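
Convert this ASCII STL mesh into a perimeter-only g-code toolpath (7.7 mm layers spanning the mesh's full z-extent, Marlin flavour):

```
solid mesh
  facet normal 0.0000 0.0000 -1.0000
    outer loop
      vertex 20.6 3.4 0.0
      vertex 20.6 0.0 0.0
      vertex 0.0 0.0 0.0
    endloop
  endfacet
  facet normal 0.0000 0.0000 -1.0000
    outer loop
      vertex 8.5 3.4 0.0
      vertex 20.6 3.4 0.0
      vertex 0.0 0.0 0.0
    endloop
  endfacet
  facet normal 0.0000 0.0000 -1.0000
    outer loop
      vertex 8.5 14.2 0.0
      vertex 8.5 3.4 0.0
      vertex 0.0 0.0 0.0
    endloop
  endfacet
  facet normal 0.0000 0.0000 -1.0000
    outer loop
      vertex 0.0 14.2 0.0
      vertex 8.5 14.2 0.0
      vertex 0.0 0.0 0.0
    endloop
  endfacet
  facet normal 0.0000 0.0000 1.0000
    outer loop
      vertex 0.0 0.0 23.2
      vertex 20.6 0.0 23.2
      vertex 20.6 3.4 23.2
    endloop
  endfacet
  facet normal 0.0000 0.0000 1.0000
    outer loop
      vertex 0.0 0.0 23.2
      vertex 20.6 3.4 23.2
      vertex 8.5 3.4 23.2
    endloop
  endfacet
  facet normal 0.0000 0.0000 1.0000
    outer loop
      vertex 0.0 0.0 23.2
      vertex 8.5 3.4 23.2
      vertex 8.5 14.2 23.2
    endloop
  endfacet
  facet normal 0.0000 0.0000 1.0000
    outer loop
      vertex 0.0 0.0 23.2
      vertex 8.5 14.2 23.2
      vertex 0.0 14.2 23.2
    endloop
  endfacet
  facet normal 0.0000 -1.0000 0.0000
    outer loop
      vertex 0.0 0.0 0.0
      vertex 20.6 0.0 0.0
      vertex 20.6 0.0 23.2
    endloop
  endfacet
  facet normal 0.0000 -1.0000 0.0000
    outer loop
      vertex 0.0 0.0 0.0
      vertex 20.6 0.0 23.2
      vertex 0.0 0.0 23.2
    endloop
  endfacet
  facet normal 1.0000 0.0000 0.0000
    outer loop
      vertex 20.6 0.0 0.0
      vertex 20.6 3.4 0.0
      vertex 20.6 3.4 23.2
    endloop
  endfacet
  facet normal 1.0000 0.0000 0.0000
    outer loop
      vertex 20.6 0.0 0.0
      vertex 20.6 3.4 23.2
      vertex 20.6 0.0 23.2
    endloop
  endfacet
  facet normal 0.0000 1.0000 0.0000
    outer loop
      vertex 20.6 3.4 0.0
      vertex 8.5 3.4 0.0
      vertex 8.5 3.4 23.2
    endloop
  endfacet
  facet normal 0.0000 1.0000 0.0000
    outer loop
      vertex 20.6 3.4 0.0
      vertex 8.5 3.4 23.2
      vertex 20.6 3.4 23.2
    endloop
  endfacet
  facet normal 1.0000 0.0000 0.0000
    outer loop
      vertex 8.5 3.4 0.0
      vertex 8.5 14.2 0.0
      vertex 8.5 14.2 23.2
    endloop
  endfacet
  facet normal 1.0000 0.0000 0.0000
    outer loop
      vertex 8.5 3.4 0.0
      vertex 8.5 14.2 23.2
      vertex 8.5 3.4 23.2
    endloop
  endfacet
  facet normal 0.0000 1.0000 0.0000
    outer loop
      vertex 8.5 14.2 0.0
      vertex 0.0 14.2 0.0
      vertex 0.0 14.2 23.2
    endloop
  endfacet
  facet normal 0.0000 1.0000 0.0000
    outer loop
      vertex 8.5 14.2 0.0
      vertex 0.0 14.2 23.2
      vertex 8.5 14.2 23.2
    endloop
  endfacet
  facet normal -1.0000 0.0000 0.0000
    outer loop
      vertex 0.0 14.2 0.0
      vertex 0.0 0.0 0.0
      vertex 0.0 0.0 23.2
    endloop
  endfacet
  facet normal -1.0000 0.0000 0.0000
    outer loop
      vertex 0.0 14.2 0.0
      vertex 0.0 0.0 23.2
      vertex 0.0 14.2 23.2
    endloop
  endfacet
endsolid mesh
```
; perimeter-only toolpath
G21 ; units = mm
G90 ; absolute positioning
G28 ; home
; layer 1
G0 Z7.7
G0 X0.0 Y0.0
G1 X20.6 Y0.0
G1 X20.6 Y3.4
G1 X8.5 Y3.4
G1 X8.5 Y14.2
G1 X0.0 Y14.2
G1 X0.0 Y0.0
; layer 2
G0 Z15.5
G0 X0.0 Y0.0
G1 X20.6 Y0.0
G1 X20.6 Y3.4
G1 X8.5 Y3.4
G1 X8.5 Y14.2
G1 X0.0 Y14.2
G1 X0.0 Y0.0
; layer 3
G0 Z23.2
G0 X0.0 Y0.0
G1 X20.6 Y0.0
G1 X20.6 Y3.4
G1 X8.5 Y3.4
G1 X8.5 Y14.2
G1 X0.0 Y14.2
G1 X0.0 Y0.0
M2 ; end

The solid is an L-shaped prism: outer 20.6 × 14.2 mm, arm thicknesses ≈ 3.4 mm (horizontal) and 8.5 mm (vertical), extruded 23.2 mm in z. Slicing at Δz = 7.7 mm — 3 equal slices spanning the solid's height, so layer i sits at z = i·h/3 — gives 3 non-empty perimeters. Each is a 6-segment closed polygon; G0 lifts to the layer z and rapids to the start vertex, then G1 traces the edges.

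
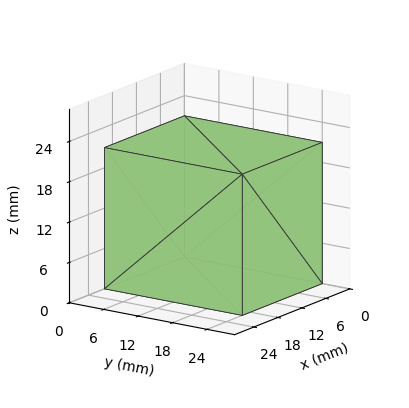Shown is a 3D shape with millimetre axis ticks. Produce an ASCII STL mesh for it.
Reading the render: the shape is a rectangular box, roughly 20 × 24 mm footprint and 21 mm tall (dimensions read to the nearest mm from the axis ticks). For the STL, each face is triangulated and given an outward normal.

solid part
  facet normal 0.0000 0.0000 -1.0000
    outer loop
      vertex 20.00 24.00 0.00
      vertex 20.00 0.00 0.00
      vertex 0.00 0.00 0.00
    endloop
  endfacet
  facet normal 0.0000 0.0000 -1.0000
    outer loop
      vertex 0.00 24.00 0.00
      vertex 20.00 24.00 0.00
      vertex 0.00 0.00 0.00
    endloop
  endfacet
  facet normal 0.0000 0.0000 1.0000
    outer loop
      vertex 0.00 0.00 21.00
      vertex 20.00 0.00 21.00
      vertex 20.00 24.00 21.00
    endloop
  endfacet
  facet normal 0.0000 0.0000 1.0000
    outer loop
      vertex 0.00 0.00 21.00
      vertex 20.00 24.00 21.00
      vertex 0.00 24.00 21.00
    endloop
  endfacet
  facet normal 0.0000 -1.0000 0.0000
    outer loop
      vertex 0.00 0.00 0.00
      vertex 20.00 0.00 0.00
      vertex 20.00 0.00 21.00
    endloop
  endfacet
  facet normal 0.0000 -1.0000 0.0000
    outer loop
      vertex 0.00 0.00 0.00
      vertex 20.00 0.00 21.00
      vertex 0.00 0.00 21.00
    endloop
  endfacet
  facet normal 0.0000 1.0000 0.0000
    outer loop
      vertex 20.00 24.00 21.00
      vertex 20.00 24.00 0.00
      vertex 0.00 24.00 0.00
    endloop
  endfacet
  facet normal 0.0000 1.0000 0.0000
    outer loop
      vertex 0.00 24.00 21.00
      vertex 20.00 24.00 21.00
      vertex 0.00 24.00 0.00
    endloop
  endfacet
  facet normal -1.0000 0.0000 0.0000
    outer loop
      vertex 0.00 24.00 21.00
      vertex 0.00 24.00 0.00
      vertex 0.00 0.00 0.00
    endloop
  endfacet
  facet normal -1.0000 0.0000 0.0000
    outer loop
      vertex 0.00 0.00 21.00
      vertex 0.00 24.00 21.00
      vertex 0.00 0.00 0.00
    endloop
  endfacet
  facet normal 1.0000 0.0000 0.0000
    outer loop
      vertex 20.00 0.00 0.00
      vertex 20.00 24.00 0.00
      vertex 20.00 24.00 21.00
    endloop
  endfacet
  facet normal 1.0000 0.0000 0.0000
    outer loop
      vertex 20.00 0.00 0.00
      vertex 20.00 24.00 21.00
      vertex 20.00 0.00 21.00
    endloop
  endfacet
endsolid part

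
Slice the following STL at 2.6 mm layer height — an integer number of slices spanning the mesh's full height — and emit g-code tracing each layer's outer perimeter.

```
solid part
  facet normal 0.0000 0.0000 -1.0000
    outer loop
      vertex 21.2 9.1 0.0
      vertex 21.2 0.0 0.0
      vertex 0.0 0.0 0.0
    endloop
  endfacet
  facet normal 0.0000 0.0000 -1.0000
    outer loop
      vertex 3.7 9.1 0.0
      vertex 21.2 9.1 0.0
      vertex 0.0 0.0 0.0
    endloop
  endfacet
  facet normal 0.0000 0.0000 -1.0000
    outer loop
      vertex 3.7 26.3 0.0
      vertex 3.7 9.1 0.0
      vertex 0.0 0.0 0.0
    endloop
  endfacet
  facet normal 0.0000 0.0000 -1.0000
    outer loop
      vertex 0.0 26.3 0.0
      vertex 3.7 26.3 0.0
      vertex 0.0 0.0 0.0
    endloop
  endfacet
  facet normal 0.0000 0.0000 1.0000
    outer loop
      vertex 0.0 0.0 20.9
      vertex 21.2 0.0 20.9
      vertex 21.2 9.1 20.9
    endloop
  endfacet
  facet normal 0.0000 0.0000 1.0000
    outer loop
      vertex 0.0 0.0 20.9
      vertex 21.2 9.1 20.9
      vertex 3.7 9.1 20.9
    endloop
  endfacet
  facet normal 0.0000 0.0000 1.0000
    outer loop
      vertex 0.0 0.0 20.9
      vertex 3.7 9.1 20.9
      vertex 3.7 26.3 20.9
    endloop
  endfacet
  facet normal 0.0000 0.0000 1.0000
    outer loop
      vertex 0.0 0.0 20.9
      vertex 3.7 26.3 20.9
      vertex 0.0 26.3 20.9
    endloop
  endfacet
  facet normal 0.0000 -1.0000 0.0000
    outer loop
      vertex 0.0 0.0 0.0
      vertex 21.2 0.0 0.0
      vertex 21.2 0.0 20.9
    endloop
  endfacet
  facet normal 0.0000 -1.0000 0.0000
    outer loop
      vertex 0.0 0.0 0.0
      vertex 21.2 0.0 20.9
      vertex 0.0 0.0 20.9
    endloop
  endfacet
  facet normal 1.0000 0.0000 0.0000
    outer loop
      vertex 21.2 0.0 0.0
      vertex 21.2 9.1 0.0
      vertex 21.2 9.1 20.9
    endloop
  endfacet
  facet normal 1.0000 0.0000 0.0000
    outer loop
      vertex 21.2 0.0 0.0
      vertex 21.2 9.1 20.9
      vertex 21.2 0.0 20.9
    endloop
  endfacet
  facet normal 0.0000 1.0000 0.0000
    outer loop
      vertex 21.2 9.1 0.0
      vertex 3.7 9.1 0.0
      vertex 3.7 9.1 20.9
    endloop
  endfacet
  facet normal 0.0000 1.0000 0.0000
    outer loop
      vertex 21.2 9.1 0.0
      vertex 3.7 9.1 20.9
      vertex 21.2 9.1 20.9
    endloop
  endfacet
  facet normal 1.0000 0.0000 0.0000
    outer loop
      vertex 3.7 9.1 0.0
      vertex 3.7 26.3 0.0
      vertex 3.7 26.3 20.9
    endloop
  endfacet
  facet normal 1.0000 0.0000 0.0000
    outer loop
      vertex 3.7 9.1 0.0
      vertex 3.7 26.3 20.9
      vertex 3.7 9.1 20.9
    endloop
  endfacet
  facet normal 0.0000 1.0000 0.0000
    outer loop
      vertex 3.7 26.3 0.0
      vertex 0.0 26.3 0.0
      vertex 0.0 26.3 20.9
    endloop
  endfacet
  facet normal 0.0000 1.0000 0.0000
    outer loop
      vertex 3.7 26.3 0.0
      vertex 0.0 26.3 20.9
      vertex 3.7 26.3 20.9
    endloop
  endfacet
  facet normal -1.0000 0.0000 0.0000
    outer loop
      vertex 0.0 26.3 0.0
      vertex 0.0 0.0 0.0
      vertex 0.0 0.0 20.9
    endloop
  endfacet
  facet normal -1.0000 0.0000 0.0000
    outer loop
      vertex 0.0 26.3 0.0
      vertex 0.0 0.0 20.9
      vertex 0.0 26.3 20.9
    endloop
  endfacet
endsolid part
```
; perimeter-only toolpath
G21 ; units = mm
G90 ; absolute positioning
G28 ; home
; layer 1
G0 Z2.6
G0 X0.0 Y0.0
G1 X21.2 Y0.0
G1 X21.2 Y9.1
G1 X3.7 Y9.1
G1 X3.7 Y26.3
G1 X0.0 Y26.3
G1 X0.0 Y0.0
; layer 2
G0 Z5.2
G0 X0.0 Y0.0
G1 X21.2 Y0.0
G1 X21.2 Y9.1
G1 X3.7 Y9.1
G1 X3.7 Y26.3
G1 X0.0 Y26.3
G1 X0.0 Y0.0
; layer 3
G0 Z7.8
G0 X0.0 Y0.0
G1 X21.2 Y0.0
G1 X21.2 Y9.1
G1 X3.7 Y9.1
G1 X3.7 Y26.3
G1 X0.0 Y26.3
G1 X0.0 Y0.0
; layer 4
G0 Z10.4
G0 X0.0 Y0.0
G1 X21.2 Y0.0
G1 X21.2 Y9.1
G1 X3.7 Y9.1
G1 X3.7 Y26.3
G1 X0.0 Y26.3
G1 X0.0 Y0.0
; layer 5
G0 Z13.1
G0 X0.0 Y0.0
G1 X21.2 Y0.0
G1 X21.2 Y9.1
G1 X3.7 Y9.1
G1 X3.7 Y26.3
G1 X0.0 Y26.3
G1 X0.0 Y0.0
; layer 6
G0 Z15.7
G0 X0.0 Y0.0
G1 X21.2 Y0.0
G1 X21.2 Y9.1
G1 X3.7 Y9.1
G1 X3.7 Y26.3
G1 X0.0 Y26.3
G1 X0.0 Y0.0
; layer 7
G0 Z18.3
G0 X0.0 Y0.0
G1 X21.2 Y0.0
G1 X21.2 Y9.1
G1 X3.7 Y9.1
G1 X3.7 Y26.3
G1 X0.0 Y26.3
G1 X0.0 Y0.0
; layer 8
G0 Z20.9
G0 X0.0 Y0.0
G1 X21.2 Y0.0
G1 X21.2 Y9.1
G1 X3.7 Y9.1
G1 X3.7 Y26.3
G1 X0.0 Y26.3
G1 X0.0 Y0.0
M2 ; end

The solid is an L-shaped prism: outer 21.2 × 26.3 mm, arm thicknesses ≈ 9.1 mm (horizontal) and 3.7 mm (vertical), extruded 20.9 mm in z. Slicing at Δz = 2.6 mm — 8 equal slices spanning the solid's height, so layer i sits at z = i·h/8 — gives 8 non-empty perimeters. Each is a 6-segment closed polygon; G0 lifts to the layer z and rapids to the start vertex, then G1 traces the edges.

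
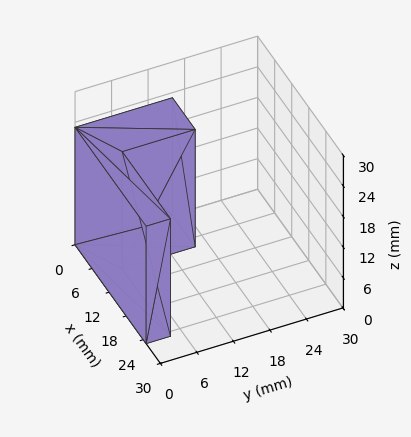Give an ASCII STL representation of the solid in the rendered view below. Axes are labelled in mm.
Reading the render: the shape is an L-shaped prism: outer 25 × 16 mm, arm thicknesses ≈ 4 mm (horizontal) and 8 mm (vertical), extruded 23 mm in z (dimensions read to the nearest mm from the axis ticks). For the STL, each face is triangulated and given an outward normal.

solid part
  facet normal 0.0000 0.0000 -1.0000
    outer loop
      vertex 25.00 4.00 0.00
      vertex 25.00 0.00 0.00
      vertex 0.00 0.00 0.00
    endloop
  endfacet
  facet normal 0.0000 0.0000 -1.0000
    outer loop
      vertex 8.00 4.00 0.00
      vertex 25.00 4.00 0.00
      vertex 0.00 0.00 0.00
    endloop
  endfacet
  facet normal 0.0000 0.0000 -1.0000
    outer loop
      vertex 8.00 16.00 0.00
      vertex 8.00 4.00 0.00
      vertex 0.00 0.00 0.00
    endloop
  endfacet
  facet normal 0.0000 0.0000 -1.0000
    outer loop
      vertex 0.00 16.00 0.00
      vertex 8.00 16.00 0.00
      vertex 0.00 0.00 0.00
    endloop
  endfacet
  facet normal 0.0000 0.0000 1.0000
    outer loop
      vertex 0.00 0.00 23.00
      vertex 25.00 0.00 23.00
      vertex 25.00 4.00 23.00
    endloop
  endfacet
  facet normal 0.0000 0.0000 1.0000
    outer loop
      vertex 0.00 0.00 23.00
      vertex 25.00 4.00 23.00
      vertex 8.00 4.00 23.00
    endloop
  endfacet
  facet normal 0.0000 0.0000 1.0000
    outer loop
      vertex 0.00 0.00 23.00
      vertex 8.00 4.00 23.00
      vertex 8.00 16.00 23.00
    endloop
  endfacet
  facet normal 0.0000 0.0000 1.0000
    outer loop
      vertex 0.00 0.00 23.00
      vertex 8.00 16.00 23.00
      vertex 0.00 16.00 23.00
    endloop
  endfacet
  facet normal 0.0000 -1.0000 0.0000
    outer loop
      vertex 0.00 0.00 0.00
      vertex 25.00 0.00 0.00
      vertex 25.00 0.00 23.00
    endloop
  endfacet
  facet normal 0.0000 -1.0000 0.0000
    outer loop
      vertex 0.00 0.00 0.00
      vertex 25.00 0.00 23.00
      vertex 0.00 0.00 23.00
    endloop
  endfacet
  facet normal 1.0000 0.0000 0.0000
    outer loop
      vertex 25.00 0.00 0.00
      vertex 25.00 4.00 0.00
      vertex 25.00 4.00 23.00
    endloop
  endfacet
  facet normal 1.0000 0.0000 0.0000
    outer loop
      vertex 25.00 0.00 0.00
      vertex 25.00 4.00 23.00
      vertex 25.00 0.00 23.00
    endloop
  endfacet
  facet normal 0.0000 1.0000 0.0000
    outer loop
      vertex 25.00 4.00 0.00
      vertex 8.00 4.00 0.00
      vertex 8.00 4.00 23.00
    endloop
  endfacet
  facet normal 0.0000 1.0000 0.0000
    outer loop
      vertex 25.00 4.00 0.00
      vertex 8.00 4.00 23.00
      vertex 25.00 4.00 23.00
    endloop
  endfacet
  facet normal 1.0000 0.0000 0.0000
    outer loop
      vertex 8.00 4.00 0.00
      vertex 8.00 16.00 0.00
      vertex 8.00 16.00 23.00
    endloop
  endfacet
  facet normal 1.0000 0.0000 0.0000
    outer loop
      vertex 8.00 4.00 0.00
      vertex 8.00 16.00 23.00
      vertex 8.00 4.00 23.00
    endloop
  endfacet
  facet normal 0.0000 1.0000 0.0000
    outer loop
      vertex 8.00 16.00 0.00
      vertex 0.00 16.00 0.00
      vertex 0.00 16.00 23.00
    endloop
  endfacet
  facet normal 0.0000 1.0000 0.0000
    outer loop
      vertex 8.00 16.00 0.00
      vertex 0.00 16.00 23.00
      vertex 8.00 16.00 23.00
    endloop
  endfacet
  facet normal -1.0000 0.0000 0.0000
    outer loop
      vertex 0.00 16.00 0.00
      vertex 0.00 0.00 0.00
      vertex 0.00 0.00 23.00
    endloop
  endfacet
  facet normal -1.0000 0.0000 0.0000
    outer loop
      vertex 0.00 16.00 0.00
      vertex 0.00 0.00 23.00
      vertex 0.00 16.00 23.00
    endloop
  endfacet
endsolid part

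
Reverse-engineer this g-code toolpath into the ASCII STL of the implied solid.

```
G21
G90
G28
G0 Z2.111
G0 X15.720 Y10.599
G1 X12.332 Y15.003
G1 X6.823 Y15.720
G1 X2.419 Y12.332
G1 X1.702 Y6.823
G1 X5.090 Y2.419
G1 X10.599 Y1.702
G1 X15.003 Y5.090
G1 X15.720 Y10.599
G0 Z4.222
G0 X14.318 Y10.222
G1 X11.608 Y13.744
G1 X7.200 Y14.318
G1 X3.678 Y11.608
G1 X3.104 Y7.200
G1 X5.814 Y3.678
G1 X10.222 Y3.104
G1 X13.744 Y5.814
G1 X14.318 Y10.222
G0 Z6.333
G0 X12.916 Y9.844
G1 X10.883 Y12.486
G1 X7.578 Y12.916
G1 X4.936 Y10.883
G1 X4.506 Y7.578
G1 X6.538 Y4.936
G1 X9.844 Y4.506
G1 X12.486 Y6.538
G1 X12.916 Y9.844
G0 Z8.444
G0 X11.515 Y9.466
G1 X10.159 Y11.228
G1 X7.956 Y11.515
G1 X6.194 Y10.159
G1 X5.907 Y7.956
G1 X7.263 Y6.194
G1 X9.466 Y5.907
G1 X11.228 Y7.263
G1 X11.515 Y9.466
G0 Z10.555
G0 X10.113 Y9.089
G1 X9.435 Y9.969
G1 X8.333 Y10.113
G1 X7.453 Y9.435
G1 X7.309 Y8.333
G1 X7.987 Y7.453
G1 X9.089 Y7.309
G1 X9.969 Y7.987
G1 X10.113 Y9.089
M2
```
solid part
  facet normal 0.0000 0.0000 -1.0000
    outer loop
      vertex 6.445 17.122 0.000
      vertex 13.056 16.261 0.000
      vertex 17.122 10.977 0.000
    endloop
  endfacet
  facet normal 0.0000 0.0000 -1.0000
    outer loop
      vertex 1.161 13.056 0.000
      vertex 6.445 17.122 0.000
      vertex 17.122 10.977 0.000
    endloop
  endfacet
  facet normal 0.0000 0.0000 -1.0000
    outer loop
      vertex 0.300 6.445 0.000
      vertex 1.161 13.056 0.000
      vertex 17.122 10.977 0.000
    endloop
  endfacet
  facet normal 0.0000 0.0000 -1.0000
    outer loop
      vertex 4.366 1.161 0.000
      vertex 0.300 6.445 0.000
      vertex 17.122 10.977 0.000
    endloop
  endfacet
  facet normal 0.0000 0.0000 -1.0000
    outer loop
      vertex 10.977 0.300 0.000
      vertex 4.366 1.161 0.000
      vertex 17.122 10.977 0.000
    endloop
  endfacet
  facet normal 0.0000 0.0000 -1.0000
    outer loop
      vertex 16.261 4.366 0.000
      vertex 10.977 0.300 0.000
      vertex 17.122 10.977 0.000
    endloop
  endfacet
  facet normal 0.6689 0.5147 0.5363
    outer loop
      vertex 17.122 10.977 0.000
      vertex 13.056 16.261 0.000
      vertex 8.711 8.711 12.666
    endloop
  endfacet
  facet normal 0.1090 0.8370 0.5363
    outer loop
      vertex 13.056 16.261 0.000
      vertex 6.445 17.122 0.000
      vertex 8.711 8.711 12.666
    endloop
  endfacet
  facet normal -0.5147 0.6689 0.5363
    outer loop
      vertex 6.445 17.122 0.000
      vertex 1.161 13.056 0.000
      vertex 8.711 8.711 12.666
    endloop
  endfacet
  facet normal -0.8370 0.1090 0.5363
    outer loop
      vertex 1.161 13.056 0.000
      vertex 0.300 6.445 0.000
      vertex 8.711 8.711 12.666
    endloop
  endfacet
  facet normal -0.6689 -0.5147 0.5363
    outer loop
      vertex 0.300 6.445 0.000
      vertex 4.366 1.161 0.000
      vertex 8.711 8.711 12.666
    endloop
  endfacet
  facet normal -0.1090 -0.8370 0.5363
    outer loop
      vertex 4.366 1.161 0.000
      vertex 10.977 0.300 0.000
      vertex 8.711 8.711 12.666
    endloop
  endfacet
  facet normal 0.5147 -0.6689 0.5363
    outer loop
      vertex 10.977 0.300 0.000
      vertex 16.261 4.366 0.000
      vertex 8.711 8.711 12.666
    endloop
  endfacet
  facet normal 0.8370 -0.1090 0.5363
    outer loop
      vertex 16.261 4.366 0.000
      vertex 17.122 10.977 0.000
      vertex 8.711 8.711 12.666
    endloop
  endfacet
endsolid part

The G0 Z moves step by Δz≈2.111 mm. The G1 loops shrink linearly with z, so the solid tapers from its base footprint up to z≈12.7. Closing with a flat bottom cap and the tapered top and triangulating gives 14 facets — a regular 8-sided pyramid, base circumscribed radius ≈ 8.71 mm, apex at z ≈ 12.7 mm.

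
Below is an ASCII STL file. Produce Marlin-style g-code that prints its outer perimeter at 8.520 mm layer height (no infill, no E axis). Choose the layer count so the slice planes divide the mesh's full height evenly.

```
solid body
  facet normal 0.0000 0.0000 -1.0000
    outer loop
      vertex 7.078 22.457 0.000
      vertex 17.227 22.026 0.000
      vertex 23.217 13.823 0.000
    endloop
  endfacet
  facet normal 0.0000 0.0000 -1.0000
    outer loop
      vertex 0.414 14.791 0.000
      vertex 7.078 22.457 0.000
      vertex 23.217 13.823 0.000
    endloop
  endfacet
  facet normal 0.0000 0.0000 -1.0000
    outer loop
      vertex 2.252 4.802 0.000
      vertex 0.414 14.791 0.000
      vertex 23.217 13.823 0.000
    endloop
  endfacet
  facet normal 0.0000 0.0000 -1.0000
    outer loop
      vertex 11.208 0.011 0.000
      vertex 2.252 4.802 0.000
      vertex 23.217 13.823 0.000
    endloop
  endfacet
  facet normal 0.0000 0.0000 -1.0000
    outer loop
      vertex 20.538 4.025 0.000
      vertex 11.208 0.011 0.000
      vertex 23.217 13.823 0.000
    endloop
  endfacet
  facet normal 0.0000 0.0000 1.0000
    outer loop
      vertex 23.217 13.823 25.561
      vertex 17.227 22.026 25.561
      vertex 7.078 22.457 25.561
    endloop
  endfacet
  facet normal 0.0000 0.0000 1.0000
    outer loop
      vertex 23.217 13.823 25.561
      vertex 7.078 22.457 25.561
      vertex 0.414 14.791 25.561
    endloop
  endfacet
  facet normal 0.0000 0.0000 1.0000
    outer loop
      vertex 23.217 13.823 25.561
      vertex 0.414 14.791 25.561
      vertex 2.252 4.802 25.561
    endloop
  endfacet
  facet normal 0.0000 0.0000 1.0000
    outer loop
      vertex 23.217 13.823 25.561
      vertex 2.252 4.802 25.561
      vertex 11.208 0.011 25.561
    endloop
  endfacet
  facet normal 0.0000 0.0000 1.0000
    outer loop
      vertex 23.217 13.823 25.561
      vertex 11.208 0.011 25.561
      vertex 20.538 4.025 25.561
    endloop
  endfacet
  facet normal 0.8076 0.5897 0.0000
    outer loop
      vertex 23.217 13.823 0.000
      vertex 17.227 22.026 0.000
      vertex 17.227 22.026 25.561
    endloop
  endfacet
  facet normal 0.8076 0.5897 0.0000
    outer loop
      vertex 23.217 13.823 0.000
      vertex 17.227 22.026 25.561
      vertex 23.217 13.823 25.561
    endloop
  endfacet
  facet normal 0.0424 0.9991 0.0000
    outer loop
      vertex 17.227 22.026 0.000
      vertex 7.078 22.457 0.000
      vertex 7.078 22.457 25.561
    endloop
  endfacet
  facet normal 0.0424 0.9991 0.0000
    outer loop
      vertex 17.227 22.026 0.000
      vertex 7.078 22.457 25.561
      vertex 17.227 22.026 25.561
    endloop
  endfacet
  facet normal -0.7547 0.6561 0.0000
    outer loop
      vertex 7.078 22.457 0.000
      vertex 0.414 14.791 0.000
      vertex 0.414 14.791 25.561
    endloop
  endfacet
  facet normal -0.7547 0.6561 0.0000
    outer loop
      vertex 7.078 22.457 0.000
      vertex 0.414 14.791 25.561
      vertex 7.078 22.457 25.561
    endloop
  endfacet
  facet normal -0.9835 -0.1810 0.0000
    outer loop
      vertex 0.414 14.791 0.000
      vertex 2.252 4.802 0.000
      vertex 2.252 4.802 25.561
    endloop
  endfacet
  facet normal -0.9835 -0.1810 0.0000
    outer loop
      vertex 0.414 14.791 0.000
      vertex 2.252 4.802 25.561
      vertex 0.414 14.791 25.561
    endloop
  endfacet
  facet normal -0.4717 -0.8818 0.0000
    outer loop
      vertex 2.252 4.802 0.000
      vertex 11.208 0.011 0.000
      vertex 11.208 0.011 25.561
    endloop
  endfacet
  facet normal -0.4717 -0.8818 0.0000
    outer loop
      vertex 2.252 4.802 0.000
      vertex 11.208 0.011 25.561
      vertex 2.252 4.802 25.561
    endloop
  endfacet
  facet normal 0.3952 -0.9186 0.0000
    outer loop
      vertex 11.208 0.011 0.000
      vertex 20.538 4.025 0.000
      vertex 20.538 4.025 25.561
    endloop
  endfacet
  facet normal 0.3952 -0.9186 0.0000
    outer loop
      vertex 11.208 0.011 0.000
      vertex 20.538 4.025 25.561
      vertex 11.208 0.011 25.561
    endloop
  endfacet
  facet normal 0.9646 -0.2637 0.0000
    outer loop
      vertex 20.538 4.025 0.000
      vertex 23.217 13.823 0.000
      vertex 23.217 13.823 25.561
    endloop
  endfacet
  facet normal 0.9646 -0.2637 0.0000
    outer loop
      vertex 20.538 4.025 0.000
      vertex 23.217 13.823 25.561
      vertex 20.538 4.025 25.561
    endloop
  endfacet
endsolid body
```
; perimeter-only toolpath
G21 ; units = mm
G90 ; absolute positioning
G28 ; home
; layer 1
G0 Z8.520
G0 X23.217 Y13.823
G1 X17.227 Y22.026
G1 X7.078 Y22.457
G1 X0.414 Y14.791
G1 X2.252 Y4.802
G1 X11.208 Y0.011
G1 X20.538 Y4.025
G1 X23.217 Y13.823
; layer 2
G0 Z17.041
G0 X23.217 Y13.823
G1 X17.227 Y22.026
G1 X7.078 Y22.457
G1 X0.414 Y14.791
G1 X2.252 Y4.802
G1 X11.208 Y0.011
G1 X20.538 Y4.025
G1 X23.217 Y13.823
; layer 3
G0 Z25.561
G0 X23.217 Y13.823
G1 X17.227 Y22.026
G1 X7.078 Y22.457
G1 X0.414 Y14.791
G1 X2.252 Y4.802
G1 X11.208 Y0.011
G1 X20.538 Y4.025
G1 X23.217 Y13.823
M2 ; end

The solid is a regular 7-sided prism (a cylinder approximated with 7 flat sides), circumscribed radius ≈ 11.7 mm, height ≈ 25.6 mm. Slicing at Δz = 8.520 mm — 3 equal slices spanning the solid's height, so layer i sits at z = i·h/3 — gives 3 non-empty perimeters. Each is a 7-segment closed polygon; G0 lifts to the layer z and rapids to the start vertex, then G1 traces the edges.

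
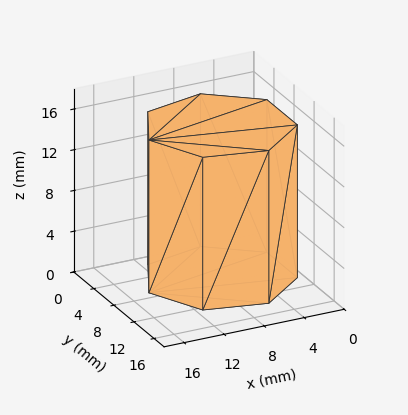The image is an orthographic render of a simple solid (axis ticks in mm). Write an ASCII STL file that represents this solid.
Reading the render: the shape is a regular 7-sided prism (a cylinder approximated with 7 flat sides), circumscribed radius ≈ 7 mm, height ≈ 15 mm (dimensions read to the nearest mm from the axis ticks). For the STL, each face is triangulated and given an outward normal.

solid part
  facet normal 0.0000 0.0000 -1.0000
    outer loop
      vertex 5.44 13.82 0.00
      vertex 11.36 12.47 0.00
      vertex 14.00 7.00 0.00
    endloop
  endfacet
  facet normal 0.0000 0.0000 -1.0000
    outer loop
      vertex 0.69 10.04 0.00
      vertex 5.44 13.82 0.00
      vertex 14.00 7.00 0.00
    endloop
  endfacet
  facet normal 0.0000 0.0000 -1.0000
    outer loop
      vertex 0.69 3.96 0.00
      vertex 0.69 10.04 0.00
      vertex 14.00 7.00 0.00
    endloop
  endfacet
  facet normal 0.0000 0.0000 -1.0000
    outer loop
      vertex 5.44 0.18 0.00
      vertex 0.69 3.96 0.00
      vertex 14.00 7.00 0.00
    endloop
  endfacet
  facet normal 0.0000 0.0000 -1.0000
    outer loop
      vertex 11.36 1.53 0.00
      vertex 5.44 0.18 0.00
      vertex 14.00 7.00 0.00
    endloop
  endfacet
  facet normal 0.0000 0.0000 1.0000
    outer loop
      vertex 14.00 7.00 15.00
      vertex 11.36 12.47 15.00
      vertex 5.44 13.82 15.00
    endloop
  endfacet
  facet normal 0.0000 0.0000 1.0000
    outer loop
      vertex 14.00 7.00 15.00
      vertex 5.44 13.82 15.00
      vertex 0.69 10.04 15.00
    endloop
  endfacet
  facet normal 0.0000 0.0000 1.0000
    outer loop
      vertex 14.00 7.00 15.00
      vertex 0.69 10.04 15.00
      vertex 0.69 3.96 15.00
    endloop
  endfacet
  facet normal 0.0000 0.0000 1.0000
    outer loop
      vertex 14.00 7.00 15.00
      vertex 0.69 3.96 15.00
      vertex 5.44 0.18 15.00
    endloop
  endfacet
  facet normal 0.0000 0.0000 1.0000
    outer loop
      vertex 14.00 7.00 15.00
      vertex 5.44 0.18 15.00
      vertex 11.36 1.53 15.00
    endloop
  endfacet
  facet normal 0.9006 0.4347 0.0000
    outer loop
      vertex 14.00 7.00 0.00
      vertex 11.36 12.47 0.00
      vertex 11.36 12.47 15.00
    endloop
  endfacet
  facet normal 0.9006 0.4347 0.0000
    outer loop
      vertex 14.00 7.00 0.00
      vertex 11.36 12.47 15.00
      vertex 14.00 7.00 15.00
    endloop
  endfacet
  facet normal 0.2223 0.9750 0.0000
    outer loop
      vertex 11.36 12.47 0.00
      vertex 5.44 13.82 0.00
      vertex 5.44 13.82 15.00
    endloop
  endfacet
  facet normal 0.2223 0.9750 0.0000
    outer loop
      vertex 11.36 12.47 0.00
      vertex 5.44 13.82 15.00
      vertex 11.36 12.47 15.00
    endloop
  endfacet
  facet normal -0.6227 0.7825 0.0000
    outer loop
      vertex 5.44 13.82 0.00
      vertex 0.69 10.04 0.00
      vertex 0.69 10.04 15.00
    endloop
  endfacet
  facet normal -0.6227 0.7825 0.0000
    outer loop
      vertex 5.44 13.82 0.00
      vertex 0.69 10.04 15.00
      vertex 5.44 13.82 15.00
    endloop
  endfacet
  facet normal -1.0000 0.0000 0.0000
    outer loop
      vertex 0.69 10.04 0.00
      vertex 0.69 3.96 0.00
      vertex 0.69 3.96 15.00
    endloop
  endfacet
  facet normal -1.0000 0.0000 0.0000
    outer loop
      vertex 0.69 10.04 0.00
      vertex 0.69 3.96 15.00
      vertex 0.69 10.04 15.00
    endloop
  endfacet
  facet normal -0.6227 -0.7825 0.0000
    outer loop
      vertex 0.69 3.96 0.00
      vertex 5.44 0.18 0.00
      vertex 5.44 0.18 15.00
    endloop
  endfacet
  facet normal -0.6227 -0.7825 0.0000
    outer loop
      vertex 0.69 3.96 0.00
      vertex 5.44 0.18 15.00
      vertex 0.69 3.96 15.00
    endloop
  endfacet
  facet normal 0.2223 -0.9750 0.0000
    outer loop
      vertex 5.44 0.18 0.00
      vertex 11.36 1.53 0.00
      vertex 11.36 1.53 15.00
    endloop
  endfacet
  facet normal 0.2223 -0.9750 0.0000
    outer loop
      vertex 5.44 0.18 0.00
      vertex 11.36 1.53 15.00
      vertex 5.44 0.18 15.00
    endloop
  endfacet
  facet normal 0.9006 -0.4347 0.0000
    outer loop
      vertex 11.36 1.53 0.00
      vertex 14.00 7.00 0.00
      vertex 14.00 7.00 15.00
    endloop
  endfacet
  facet normal 0.9006 -0.4347 0.0000
    outer loop
      vertex 11.36 1.53 0.00
      vertex 14.00 7.00 15.00
      vertex 11.36 1.53 15.00
    endloop
  endfacet
endsolid part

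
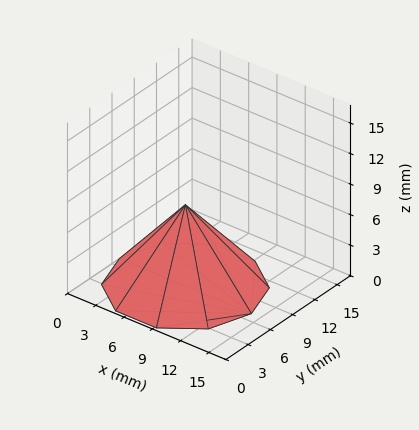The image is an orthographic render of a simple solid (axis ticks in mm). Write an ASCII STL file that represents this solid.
Reading the render: the shape is a regular 10-sided pyramid, base circumscribed radius ≈ 7 mm, apex at z ≈ 8 mm (dimensions read to the nearest mm from the axis ticks). For the STL, each face is triangulated and given an outward normal.

solid part
  facet normal 0.0000 0.0000 -1.0000
    outer loop
      vertex 9.163 13.657 0.000
      vertex 12.663 11.114 0.000
      vertex 14.000 7.000 0.000
    endloop
  endfacet
  facet normal 0.0000 0.0000 -1.0000
    outer loop
      vertex 4.837 13.657 0.000
      vertex 9.163 13.657 0.000
      vertex 14.000 7.000 0.000
    endloop
  endfacet
  facet normal 0.0000 0.0000 -1.0000
    outer loop
      vertex 1.337 11.114 0.000
      vertex 4.837 13.657 0.000
      vertex 14.000 7.000 0.000
    endloop
  endfacet
  facet normal 0.0000 0.0000 -1.0000
    outer loop
      vertex 0.000 7.000 0.000
      vertex 1.337 11.114 0.000
      vertex 14.000 7.000 0.000
    endloop
  endfacet
  facet normal 0.0000 0.0000 -1.0000
    outer loop
      vertex 1.337 2.886 0.000
      vertex 0.000 7.000 0.000
      vertex 14.000 7.000 0.000
    endloop
  endfacet
  facet normal 0.0000 0.0000 -1.0000
    outer loop
      vertex 4.837 0.343 0.000
      vertex 1.337 2.886 0.000
      vertex 14.000 7.000 0.000
    endloop
  endfacet
  facet normal 0.0000 0.0000 -1.0000
    outer loop
      vertex 9.163 0.343 0.000
      vertex 4.837 0.343 0.000
      vertex 14.000 7.000 0.000
    endloop
  endfacet
  facet normal 0.0000 0.0000 -1.0000
    outer loop
      vertex 12.663 2.886 0.000
      vertex 9.163 0.343 0.000
      vertex 14.000 7.000 0.000
    endloop
  endfacet
  facet normal 0.7310 0.2376 0.6397
    outer loop
      vertex 14.000 7.000 0.000
      vertex 12.663 11.114 0.000
      vertex 7.000 7.000 8.000
    endloop
  endfacet
  facet normal 0.4518 0.6219 0.6396
    outer loop
      vertex 12.663 11.114 0.000
      vertex 9.163 13.657 0.000
      vertex 7.000 7.000 8.000
    endloop
  endfacet
  facet normal 0.0000 0.7687 0.6396
    outer loop
      vertex 9.163 13.657 0.000
      vertex 4.837 13.657 0.000
      vertex 7.000 7.000 8.000
    endloop
  endfacet
  facet normal -0.4518 0.6219 0.6396
    outer loop
      vertex 4.837 13.657 0.000
      vertex 1.337 11.114 0.000
      vertex 7.000 7.000 8.000
    endloop
  endfacet
  facet normal -0.7310 0.2376 0.6397
    outer loop
      vertex 1.337 11.114 0.000
      vertex 0.000 7.000 0.000
      vertex 7.000 7.000 8.000
    endloop
  endfacet
  facet normal -0.7310 -0.2376 0.6397
    outer loop
      vertex 0.000 7.000 0.000
      vertex 1.337 2.886 0.000
      vertex 7.000 7.000 8.000
    endloop
  endfacet
  facet normal -0.4518 -0.6219 0.6396
    outer loop
      vertex 1.337 2.886 0.000
      vertex 4.837 0.343 0.000
      vertex 7.000 7.000 8.000
    endloop
  endfacet
  facet normal 0.0000 -0.7687 0.6396
    outer loop
      vertex 4.837 0.343 0.000
      vertex 9.163 0.343 0.000
      vertex 7.000 7.000 8.000
    endloop
  endfacet
  facet normal 0.4518 -0.6219 0.6396
    outer loop
      vertex 9.163 0.343 0.000
      vertex 12.663 2.886 0.000
      vertex 7.000 7.000 8.000
    endloop
  endfacet
  facet normal 0.7310 -0.2376 0.6397
    outer loop
      vertex 12.663 2.886 0.000
      vertex 14.000 7.000 0.000
      vertex 7.000 7.000 8.000
    endloop
  endfacet
endsolid part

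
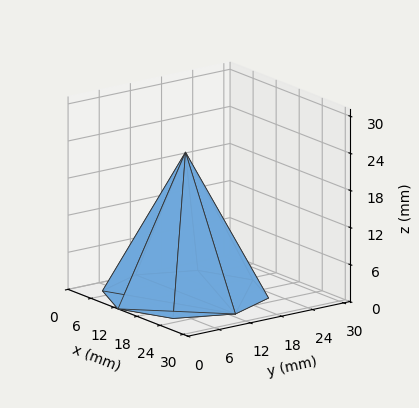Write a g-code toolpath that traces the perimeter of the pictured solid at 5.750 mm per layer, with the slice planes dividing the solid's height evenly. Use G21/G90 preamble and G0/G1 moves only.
Reading the render: the shape is a regular 8-sided pyramid, base circumscribed radius ≈ 13 mm, apex at z ≈ 23 mm (dimensions read to the nearest mm from the axis ticks). For the g-code, the solid's height is divided into equal slices at the stated Δz and each level perimeter traced with G1 moves after a G0 lift.

; perimeter-only toolpath
G21 ; units = mm
G90 ; absolute positioning
G28 ; home
; layer 1
G0 Z5.750
G0 X22.750 Y13.000
G1 X19.894 Y19.894
G1 X13.000 Y22.750
G1 X6.106 Y19.894
G1 X3.250 Y13.000
G1 X6.106 Y6.106
G1 X13.000 Y3.250
G1 X19.894 Y6.106
G1 X22.750 Y13.000
; layer 2
G0 Z11.500
G0 X19.500 Y13.000
G1 X17.596 Y17.596
G1 X13.000 Y19.500
G1 X8.404 Y17.596
G1 X6.500 Y13.000
G1 X8.404 Y8.404
G1 X13.000 Y6.500
G1 X17.596 Y8.404
G1 X19.500 Y13.000
; layer 3
G0 Z17.250
G0 X16.250 Y13.000
G1 X15.298 Y15.298
G1 X13.000 Y16.250
G1 X10.702 Y15.298
G1 X9.750 Y13.000
G1 X10.702 Y10.702
G1 X13.000 Y9.750
G1 X15.298 Y10.702
G1 X16.250 Y13.000
M2 ; end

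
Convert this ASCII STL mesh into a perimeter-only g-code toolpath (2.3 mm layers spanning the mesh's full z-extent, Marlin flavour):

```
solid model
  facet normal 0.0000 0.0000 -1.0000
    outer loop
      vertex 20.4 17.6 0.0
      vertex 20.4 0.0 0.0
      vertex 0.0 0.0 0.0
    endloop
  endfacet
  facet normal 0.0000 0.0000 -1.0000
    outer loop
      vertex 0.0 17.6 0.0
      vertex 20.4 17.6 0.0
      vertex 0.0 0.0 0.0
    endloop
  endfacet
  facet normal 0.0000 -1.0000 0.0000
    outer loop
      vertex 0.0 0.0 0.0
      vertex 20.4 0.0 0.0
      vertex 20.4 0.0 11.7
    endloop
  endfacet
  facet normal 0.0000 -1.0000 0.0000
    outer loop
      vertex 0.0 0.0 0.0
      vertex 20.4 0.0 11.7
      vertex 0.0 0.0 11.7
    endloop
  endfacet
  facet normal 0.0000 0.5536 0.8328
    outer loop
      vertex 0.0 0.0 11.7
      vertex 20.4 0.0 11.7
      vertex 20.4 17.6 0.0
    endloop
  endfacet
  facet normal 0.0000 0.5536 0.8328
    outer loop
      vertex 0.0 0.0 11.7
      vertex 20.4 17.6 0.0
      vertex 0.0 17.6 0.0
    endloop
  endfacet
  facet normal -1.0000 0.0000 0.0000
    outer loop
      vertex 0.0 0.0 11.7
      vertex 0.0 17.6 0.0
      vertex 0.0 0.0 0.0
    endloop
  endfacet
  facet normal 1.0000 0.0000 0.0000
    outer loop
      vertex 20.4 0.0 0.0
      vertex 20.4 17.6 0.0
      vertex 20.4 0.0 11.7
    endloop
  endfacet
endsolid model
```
; perimeter-only toolpath
G21 ; units = mm
G90 ; absolute positioning
G28 ; home
; layer 1
G0 Z2.3
G0 X0.0 Y0.0
G1 X20.4 Y0.0
G1 X20.4 Y14.1
G1 X0.0 Y14.1
G1 X0.0 Y0.0
; layer 2
G0 Z4.7
G0 X0.0 Y0.0
G1 X20.4 Y0.0
G1 X20.4 Y10.6
G1 X0.0 Y10.6
G1 X0.0 Y0.0
; layer 3
G0 Z7.0
G0 X0.0 Y0.0
G1 X20.4 Y0.0
G1 X20.4 Y7.0
G1 X0.0 Y7.0
G1 X0.0 Y0.0
; layer 4
G0 Z9.4
G0 X0.0 Y0.0
G1 X20.4 Y0.0
G1 X20.4 Y3.5
G1 X0.0 Y3.5
G1 X0.0 Y0.0
M2 ; end

The solid is a wedge (ramp): 20.4 × 17.6 mm base, rising to 11.7 mm along the y=0 edge and sloping linearly to z=0 at y=17.6. Slicing at Δz = 2.3 mm — 5 equal slices spanning the solid's height, so layer i sits at z = i·h/5 — gives 4 non-empty perimeters. Each is a 4-segment closed polygon; G0 lifts to the layer z and rapids to the start vertex, then G1 traces the edges. The cross-section shrinks linearly with z (the slice at the apex is degenerate and omitted).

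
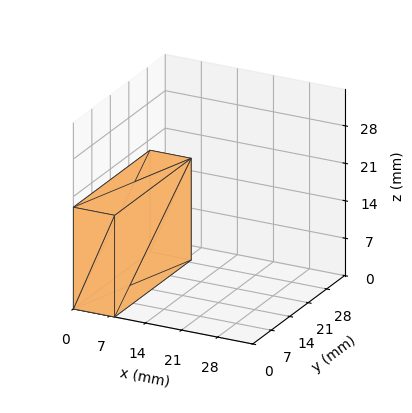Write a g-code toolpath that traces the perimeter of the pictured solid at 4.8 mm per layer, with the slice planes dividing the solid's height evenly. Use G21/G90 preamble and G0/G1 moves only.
Reading the render: the shape is a rectangular box, roughly 8 × 29 mm footprint and 19 mm tall (dimensions read to the nearest mm from the axis ticks). For the g-code, the solid's height is divided into equal slices at the stated Δz and each level perimeter traced with G1 moves after a G0 lift.

; perimeter-only toolpath
G21 ; units = mm
G90 ; absolute positioning
G28 ; home
; layer 1
G0 Z4.8
G0 X0.0 Y0.0
G1 X8.0 Y0.0
G1 X8.0 Y29.0
G1 X0.0 Y29.0
G1 X0.0 Y0.0
; layer 2
G0 Z9.5
G0 X0.0 Y0.0
G1 X8.0 Y0.0
G1 X8.0 Y29.0
G1 X0.0 Y29.0
G1 X0.0 Y0.0
; layer 3
G0 Z14.2
G0 X0.0 Y0.0
G1 X8.0 Y0.0
G1 X8.0 Y29.0
G1 X0.0 Y29.0
G1 X0.0 Y0.0
; layer 4
G0 Z19.0
G0 X0.0 Y0.0
G1 X8.0 Y0.0
G1 X8.0 Y29.0
G1 X0.0 Y29.0
G1 X0.0 Y0.0
M2 ; end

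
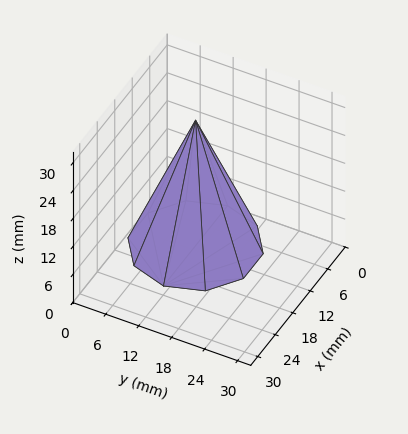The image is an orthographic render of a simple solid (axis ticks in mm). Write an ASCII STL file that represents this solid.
Reading the render: the shape is a regular 10-sided pyramid, base circumscribed radius ≈ 11 mm, apex at z ≈ 27 mm (dimensions read to the nearest mm from the axis ticks). For the STL, each face is triangulated and given an outward normal.

solid part
  facet normal 0.0000 0.0000 -1.0000
    outer loop
      vertex 14.4 21.5 0.0
      vertex 19.9 17.5 0.0
      vertex 22.0 11.0 0.0
    endloop
  endfacet
  facet normal 0.0000 0.0000 -1.0000
    outer loop
      vertex 7.6 21.5 0.0
      vertex 14.4 21.5 0.0
      vertex 22.0 11.0 0.0
    endloop
  endfacet
  facet normal 0.0000 0.0000 -1.0000
    outer loop
      vertex 2.1 17.5 0.0
      vertex 7.6 21.5 0.0
      vertex 22.0 11.0 0.0
    endloop
  endfacet
  facet normal 0.0000 0.0000 -1.0000
    outer loop
      vertex 0.0 11.0 0.0
      vertex 2.1 17.5 0.0
      vertex 22.0 11.0 0.0
    endloop
  endfacet
  facet normal 0.0000 0.0000 -1.0000
    outer loop
      vertex 2.1 4.5 0.0
      vertex 0.0 11.0 0.0
      vertex 22.0 11.0 0.0
    endloop
  endfacet
  facet normal 0.0000 0.0000 -1.0000
    outer loop
      vertex 7.6 0.5 0.0
      vertex 2.1 4.5 0.0
      vertex 22.0 11.0 0.0
    endloop
  endfacet
  facet normal 0.0000 0.0000 -1.0000
    outer loop
      vertex 14.4 0.5 0.0
      vertex 7.6 0.5 0.0
      vertex 22.0 11.0 0.0
    endloop
  endfacet
  facet normal 0.0000 0.0000 -1.0000
    outer loop
      vertex 19.9 4.5 0.0
      vertex 14.4 0.5 0.0
      vertex 22.0 11.0 0.0
    endloop
  endfacet
  facet normal 0.8872 0.2866 0.3615
    outer loop
      vertex 22.0 11.0 0.0
      vertex 19.9 17.5 0.0
      vertex 11.0 11.0 27.0
    endloop
  endfacet
  facet normal 0.5482 0.7538 0.3622
    outer loop
      vertex 19.9 17.5 0.0
      vertex 14.4 21.5 0.0
      vertex 11.0 11.0 27.0
    endloop
  endfacet
  facet normal 0.0000 0.9320 0.3624
    outer loop
      vertex 14.4 21.5 0.0
      vertex 7.6 21.5 0.0
      vertex 11.0 11.0 27.0
    endloop
  endfacet
  facet normal -0.5482 0.7538 0.3622
    outer loop
      vertex 7.6 21.5 0.0
      vertex 2.1 17.5 0.0
      vertex 11.0 11.0 27.0
    endloop
  endfacet
  facet normal -0.8872 0.2866 0.3615
    outer loop
      vertex 2.1 17.5 0.0
      vertex 0.0 11.0 0.0
      vertex 11.0 11.0 27.0
    endloop
  endfacet
  facet normal -0.8872 -0.2866 0.3615
    outer loop
      vertex 0.0 11.0 0.0
      vertex 2.1 4.5 0.0
      vertex 11.0 11.0 27.0
    endloop
  endfacet
  facet normal -0.5482 -0.7538 0.3622
    outer loop
      vertex 2.1 4.5 0.0
      vertex 7.6 0.5 0.0
      vertex 11.0 11.0 27.0
    endloop
  endfacet
  facet normal 0.0000 -0.9320 0.3624
    outer loop
      vertex 7.6 0.5 0.0
      vertex 14.4 0.5 0.0
      vertex 11.0 11.0 27.0
    endloop
  endfacet
  facet normal 0.5482 -0.7538 0.3622
    outer loop
      vertex 14.4 0.5 0.0
      vertex 19.9 4.5 0.0
      vertex 11.0 11.0 27.0
    endloop
  endfacet
  facet normal 0.8872 -0.2866 0.3615
    outer loop
      vertex 19.9 4.5 0.0
      vertex 22.0 11.0 0.0
      vertex 11.0 11.0 27.0
    endloop
  endfacet
endsolid part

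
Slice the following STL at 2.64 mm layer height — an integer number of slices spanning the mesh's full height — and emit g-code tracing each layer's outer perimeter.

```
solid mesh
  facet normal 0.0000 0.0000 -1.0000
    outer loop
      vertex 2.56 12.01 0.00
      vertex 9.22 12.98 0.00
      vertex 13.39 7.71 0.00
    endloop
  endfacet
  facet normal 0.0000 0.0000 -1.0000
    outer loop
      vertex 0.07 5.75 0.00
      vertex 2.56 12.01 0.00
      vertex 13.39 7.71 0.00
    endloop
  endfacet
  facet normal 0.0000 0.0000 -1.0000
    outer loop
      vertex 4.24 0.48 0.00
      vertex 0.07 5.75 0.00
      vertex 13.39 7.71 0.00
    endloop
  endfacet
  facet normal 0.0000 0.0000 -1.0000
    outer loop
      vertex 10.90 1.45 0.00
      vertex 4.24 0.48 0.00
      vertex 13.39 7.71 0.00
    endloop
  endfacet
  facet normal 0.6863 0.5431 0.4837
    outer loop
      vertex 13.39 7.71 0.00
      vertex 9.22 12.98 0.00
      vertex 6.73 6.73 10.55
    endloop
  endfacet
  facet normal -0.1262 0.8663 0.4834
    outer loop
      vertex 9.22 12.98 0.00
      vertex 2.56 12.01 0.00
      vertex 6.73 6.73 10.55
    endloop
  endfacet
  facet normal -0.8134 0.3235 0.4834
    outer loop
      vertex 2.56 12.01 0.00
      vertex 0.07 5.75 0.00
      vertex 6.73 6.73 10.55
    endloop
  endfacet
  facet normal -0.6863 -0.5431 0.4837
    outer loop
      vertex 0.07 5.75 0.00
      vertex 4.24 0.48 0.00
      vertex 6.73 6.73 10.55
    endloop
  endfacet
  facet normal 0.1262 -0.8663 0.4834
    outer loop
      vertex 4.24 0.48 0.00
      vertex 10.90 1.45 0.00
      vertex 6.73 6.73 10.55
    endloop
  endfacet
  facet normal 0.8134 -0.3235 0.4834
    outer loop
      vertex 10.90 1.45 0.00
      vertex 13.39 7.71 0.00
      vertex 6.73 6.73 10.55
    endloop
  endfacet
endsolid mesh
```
; perimeter-only toolpath
G21 ; units = mm
G90 ; absolute positioning
G28 ; home
; layer 1
G0 Z2.64
G0 X11.73 Y7.46
G1 X8.60 Y11.42
G1 X3.60 Y10.69
G1 X1.74 Y6.00
G1 X4.86 Y2.04
G1 X9.86 Y2.77
G1 X11.73 Y7.46
; layer 2
G0 Z5.28
G0 X10.06 Y7.22
G1 X7.98 Y9.86
G1 X4.65 Y9.37
G1 X3.40 Y6.24
G1 X5.49 Y3.61
G1 X8.82 Y4.09
G1 X10.06 Y7.22
; layer 3
G0 Z7.91
G0 X8.39 Y6.98
G1 X7.35 Y8.29
G1 X5.69 Y8.05
G1 X5.07 Y6.49
G1 X6.11 Y5.17
G1 X7.77 Y5.41
G1 X8.39 Y6.98
M2 ; end

The solid is a regular 6-sided pyramid, base circumscribed radius ≈ 6.73 mm, apex at z ≈ 10.6 mm. Slicing at Δz = 2.64 mm — 4 equal slices spanning the solid's height, so layer i sits at z = i·h/4 — gives 3 non-empty perimeters. Each is a 6-segment closed polygon; G0 lifts to the layer z and rapids to the start vertex, then G1 traces the edges. The cross-section shrinks linearly with z (the slice at the apex is degenerate and omitted).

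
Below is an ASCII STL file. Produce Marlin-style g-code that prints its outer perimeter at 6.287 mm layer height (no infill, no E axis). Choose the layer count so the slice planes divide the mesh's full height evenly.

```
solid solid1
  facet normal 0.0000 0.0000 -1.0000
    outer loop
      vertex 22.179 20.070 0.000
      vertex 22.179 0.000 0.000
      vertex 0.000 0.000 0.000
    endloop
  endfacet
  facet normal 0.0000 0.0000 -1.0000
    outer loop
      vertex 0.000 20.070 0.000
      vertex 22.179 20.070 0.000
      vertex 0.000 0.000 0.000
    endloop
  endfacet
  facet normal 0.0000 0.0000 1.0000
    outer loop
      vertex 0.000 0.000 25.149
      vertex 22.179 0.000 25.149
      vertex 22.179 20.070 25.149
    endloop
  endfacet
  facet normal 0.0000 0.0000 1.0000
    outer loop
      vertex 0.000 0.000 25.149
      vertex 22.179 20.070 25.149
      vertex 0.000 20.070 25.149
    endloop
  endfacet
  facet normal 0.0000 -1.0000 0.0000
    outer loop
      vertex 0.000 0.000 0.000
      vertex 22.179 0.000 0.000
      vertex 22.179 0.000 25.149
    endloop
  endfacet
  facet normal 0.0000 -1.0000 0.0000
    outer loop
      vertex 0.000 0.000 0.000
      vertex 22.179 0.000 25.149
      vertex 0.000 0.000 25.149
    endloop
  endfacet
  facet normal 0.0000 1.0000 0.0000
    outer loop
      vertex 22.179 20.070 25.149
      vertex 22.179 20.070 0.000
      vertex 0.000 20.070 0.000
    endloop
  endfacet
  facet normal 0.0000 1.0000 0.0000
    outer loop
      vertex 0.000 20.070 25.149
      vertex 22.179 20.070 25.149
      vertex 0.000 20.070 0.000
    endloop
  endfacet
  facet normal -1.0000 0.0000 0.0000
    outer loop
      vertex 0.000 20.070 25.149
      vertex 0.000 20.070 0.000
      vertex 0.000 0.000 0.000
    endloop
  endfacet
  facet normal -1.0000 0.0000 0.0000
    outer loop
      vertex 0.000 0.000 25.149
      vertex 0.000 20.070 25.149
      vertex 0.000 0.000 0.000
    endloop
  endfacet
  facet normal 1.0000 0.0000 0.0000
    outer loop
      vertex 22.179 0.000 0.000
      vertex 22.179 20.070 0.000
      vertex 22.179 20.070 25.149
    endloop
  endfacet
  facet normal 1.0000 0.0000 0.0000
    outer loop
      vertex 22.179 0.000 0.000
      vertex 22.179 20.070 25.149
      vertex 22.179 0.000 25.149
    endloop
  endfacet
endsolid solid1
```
; perimeter-only toolpath
G21 ; units = mm
G90 ; absolute positioning
G28 ; home
; layer 1
G0 Z6.287
G0 X0.000 Y0.000
G1 X22.179 Y0.000
G1 X22.179 Y20.070
G1 X0.000 Y20.070
G1 X0.000 Y0.000
; layer 2
G0 Z12.575
G0 X0.000 Y0.000
G1 X22.179 Y0.000
G1 X22.179 Y20.070
G1 X0.000 Y20.070
G1 X0.000 Y0.000
; layer 3
G0 Z18.862
G0 X0.000 Y0.000
G1 X22.179 Y0.000
G1 X22.179 Y20.070
G1 X0.000 Y20.070
G1 X0.000 Y0.000
; layer 4
G0 Z25.149
G0 X0.000 Y0.000
G1 X22.179 Y0.000
G1 X22.179 Y20.070
G1 X0.000 Y20.070
G1 X0.000 Y0.000
M2 ; end

The solid is a rectangular box, roughly 22.2 × 20.1 mm footprint and 25.1 mm tall. Slicing at Δz = 6.287 mm — 4 equal slices spanning the solid's height, so layer i sits at z = i·h/4 — gives 4 non-empty perimeters. Each is a 4-segment closed polygon; G0 lifts to the layer z and rapids to the start vertex, then G1 traces the edges.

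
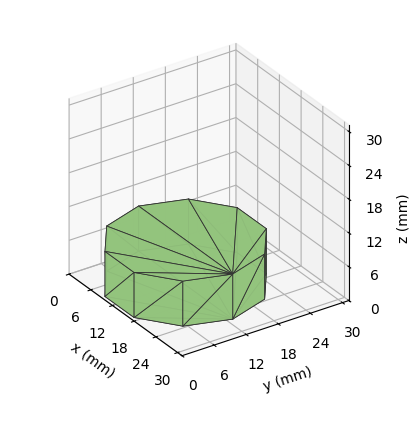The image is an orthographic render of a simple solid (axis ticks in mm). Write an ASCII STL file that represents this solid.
Reading the render: the shape is a regular 10-sided prism (a cylinder approximated with 10 flat sides), circumscribed radius ≈ 13 mm, height ≈ 8 mm (dimensions read to the nearest mm from the axis ticks). For the STL, each face is triangulated and given an outward normal.

solid part
  facet normal 0.0000 0.0000 -1.0000
    outer loop
      vertex 17.02 25.36 0.00
      vertex 23.52 20.64 0.00
      vertex 26.00 13.00 0.00
    endloop
  endfacet
  facet normal 0.0000 0.0000 -1.0000
    outer loop
      vertex 8.98 25.36 0.00
      vertex 17.02 25.36 0.00
      vertex 26.00 13.00 0.00
    endloop
  endfacet
  facet normal 0.0000 0.0000 -1.0000
    outer loop
      vertex 2.48 20.64 0.00
      vertex 8.98 25.36 0.00
      vertex 26.00 13.00 0.00
    endloop
  endfacet
  facet normal 0.0000 0.0000 -1.0000
    outer loop
      vertex 0.00 13.00 0.00
      vertex 2.48 20.64 0.00
      vertex 26.00 13.00 0.00
    endloop
  endfacet
  facet normal 0.0000 0.0000 -1.0000
    outer loop
      vertex 2.48 5.36 0.00
      vertex 0.00 13.00 0.00
      vertex 26.00 13.00 0.00
    endloop
  endfacet
  facet normal 0.0000 0.0000 -1.0000
    outer loop
      vertex 8.98 0.64 0.00
      vertex 2.48 5.36 0.00
      vertex 26.00 13.00 0.00
    endloop
  endfacet
  facet normal 0.0000 0.0000 -1.0000
    outer loop
      vertex 17.02 0.64 0.00
      vertex 8.98 0.64 0.00
      vertex 26.00 13.00 0.00
    endloop
  endfacet
  facet normal 0.0000 0.0000 -1.0000
    outer loop
      vertex 23.52 5.36 0.00
      vertex 17.02 0.64 0.00
      vertex 26.00 13.00 0.00
    endloop
  endfacet
  facet normal 0.0000 0.0000 1.0000
    outer loop
      vertex 26.00 13.00 8.00
      vertex 23.52 20.64 8.00
      vertex 17.02 25.36 8.00
    endloop
  endfacet
  facet normal 0.0000 0.0000 1.0000
    outer loop
      vertex 26.00 13.00 8.00
      vertex 17.02 25.36 8.00
      vertex 8.98 25.36 8.00
    endloop
  endfacet
  facet normal 0.0000 0.0000 1.0000
    outer loop
      vertex 26.00 13.00 8.00
      vertex 8.98 25.36 8.00
      vertex 2.48 20.64 8.00
    endloop
  endfacet
  facet normal 0.0000 0.0000 1.0000
    outer loop
      vertex 26.00 13.00 8.00
      vertex 2.48 20.64 8.00
      vertex 0.00 13.00 8.00
    endloop
  endfacet
  facet normal 0.0000 0.0000 1.0000
    outer loop
      vertex 26.00 13.00 8.00
      vertex 0.00 13.00 8.00
      vertex 2.48 5.36 8.00
    endloop
  endfacet
  facet normal 0.0000 0.0000 1.0000
    outer loop
      vertex 26.00 13.00 8.00
      vertex 2.48 5.36 8.00
      vertex 8.98 0.64 8.00
    endloop
  endfacet
  facet normal 0.0000 0.0000 1.0000
    outer loop
      vertex 26.00 13.00 8.00
      vertex 8.98 0.64 8.00
      vertex 17.02 0.64 8.00
    endloop
  endfacet
  facet normal 0.0000 0.0000 1.0000
    outer loop
      vertex 26.00 13.00 8.00
      vertex 17.02 0.64 8.00
      vertex 23.52 5.36 8.00
    endloop
  endfacet
  facet normal 0.9511 0.3087 0.0000
    outer loop
      vertex 26.00 13.00 0.00
      vertex 23.52 20.64 0.00
      vertex 23.52 20.64 8.00
    endloop
  endfacet
  facet normal 0.9511 0.3087 0.0000
    outer loop
      vertex 26.00 13.00 0.00
      vertex 23.52 20.64 8.00
      vertex 26.00 13.00 8.00
    endloop
  endfacet
  facet normal 0.5876 0.8092 0.0000
    outer loop
      vertex 23.52 20.64 0.00
      vertex 17.02 25.36 0.00
      vertex 17.02 25.36 8.00
    endloop
  endfacet
  facet normal 0.5876 0.8092 0.0000
    outer loop
      vertex 23.52 20.64 0.00
      vertex 17.02 25.36 8.00
      vertex 23.52 20.64 8.00
    endloop
  endfacet
  facet normal 0.0000 1.0000 0.0000
    outer loop
      vertex 17.02 25.36 0.00
      vertex 8.98 25.36 0.00
      vertex 8.98 25.36 8.00
    endloop
  endfacet
  facet normal 0.0000 1.0000 0.0000
    outer loop
      vertex 17.02 25.36 0.00
      vertex 8.98 25.36 8.00
      vertex 17.02 25.36 8.00
    endloop
  endfacet
  facet normal -0.5876 0.8092 0.0000
    outer loop
      vertex 8.98 25.36 0.00
      vertex 2.48 20.64 0.00
      vertex 2.48 20.64 8.00
    endloop
  endfacet
  facet normal -0.5876 0.8092 0.0000
    outer loop
      vertex 8.98 25.36 0.00
      vertex 2.48 20.64 8.00
      vertex 8.98 25.36 8.00
    endloop
  endfacet
  facet normal -0.9511 0.3087 0.0000
    outer loop
      vertex 2.48 20.64 0.00
      vertex 0.00 13.00 0.00
      vertex 0.00 13.00 8.00
    endloop
  endfacet
  facet normal -0.9511 0.3087 0.0000
    outer loop
      vertex 2.48 20.64 0.00
      vertex 0.00 13.00 8.00
      vertex 2.48 20.64 8.00
    endloop
  endfacet
  facet normal -0.9511 -0.3087 0.0000
    outer loop
      vertex 0.00 13.00 0.00
      vertex 2.48 5.36 0.00
      vertex 2.48 5.36 8.00
    endloop
  endfacet
  facet normal -0.9511 -0.3087 0.0000
    outer loop
      vertex 0.00 13.00 0.00
      vertex 2.48 5.36 8.00
      vertex 0.00 13.00 8.00
    endloop
  endfacet
  facet normal -0.5876 -0.8092 0.0000
    outer loop
      vertex 2.48 5.36 0.00
      vertex 8.98 0.64 0.00
      vertex 8.98 0.64 8.00
    endloop
  endfacet
  facet normal -0.5876 -0.8092 0.0000
    outer loop
      vertex 2.48 5.36 0.00
      vertex 8.98 0.64 8.00
      vertex 2.48 5.36 8.00
    endloop
  endfacet
  facet normal 0.0000 -1.0000 0.0000
    outer loop
      vertex 8.98 0.64 0.00
      vertex 17.02 0.64 0.00
      vertex 17.02 0.64 8.00
    endloop
  endfacet
  facet normal 0.0000 -1.0000 0.0000
    outer loop
      vertex 8.98 0.64 0.00
      vertex 17.02 0.64 8.00
      vertex 8.98 0.64 8.00
    endloop
  endfacet
  facet normal 0.5876 -0.8092 0.0000
    outer loop
      vertex 17.02 0.64 0.00
      vertex 23.52 5.36 0.00
      vertex 23.52 5.36 8.00
    endloop
  endfacet
  facet normal 0.5876 -0.8092 0.0000
    outer loop
      vertex 17.02 0.64 0.00
      vertex 23.52 5.36 8.00
      vertex 17.02 0.64 8.00
    endloop
  endfacet
  facet normal 0.9511 -0.3087 0.0000
    outer loop
      vertex 23.52 5.36 0.00
      vertex 26.00 13.00 0.00
      vertex 26.00 13.00 8.00
    endloop
  endfacet
  facet normal 0.9511 -0.3087 0.0000
    outer loop
      vertex 23.52 5.36 0.00
      vertex 26.00 13.00 8.00
      vertex 23.52 5.36 8.00
    endloop
  endfacet
endsolid part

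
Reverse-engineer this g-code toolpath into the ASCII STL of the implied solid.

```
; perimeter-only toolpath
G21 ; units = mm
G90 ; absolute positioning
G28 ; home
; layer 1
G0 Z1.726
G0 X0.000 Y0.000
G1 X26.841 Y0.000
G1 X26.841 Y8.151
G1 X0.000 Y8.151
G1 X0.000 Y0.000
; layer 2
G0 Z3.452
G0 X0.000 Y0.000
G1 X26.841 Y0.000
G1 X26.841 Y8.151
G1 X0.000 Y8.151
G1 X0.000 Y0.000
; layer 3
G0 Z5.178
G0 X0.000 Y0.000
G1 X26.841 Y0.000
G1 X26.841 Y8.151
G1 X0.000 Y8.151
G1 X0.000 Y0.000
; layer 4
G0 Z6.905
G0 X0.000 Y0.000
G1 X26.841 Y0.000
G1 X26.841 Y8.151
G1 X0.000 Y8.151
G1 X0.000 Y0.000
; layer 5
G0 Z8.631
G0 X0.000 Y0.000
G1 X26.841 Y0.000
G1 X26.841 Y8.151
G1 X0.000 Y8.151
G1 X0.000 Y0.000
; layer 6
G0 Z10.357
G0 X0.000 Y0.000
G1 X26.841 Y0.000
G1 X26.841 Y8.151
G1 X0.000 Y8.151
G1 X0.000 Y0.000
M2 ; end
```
solid part
  facet normal 0.0000 0.0000 -1.0000
    outer loop
      vertex 26.841 8.151 0.000
      vertex 26.841 0.000 0.000
      vertex 0.000 0.000 0.000
    endloop
  endfacet
  facet normal 0.0000 0.0000 -1.0000
    outer loop
      vertex 0.000 8.151 0.000
      vertex 26.841 8.151 0.000
      vertex 0.000 0.000 0.000
    endloop
  endfacet
  facet normal 0.0000 0.0000 1.0000
    outer loop
      vertex 0.000 0.000 10.357
      vertex 26.841 0.000 10.357
      vertex 26.841 8.151 10.357
    endloop
  endfacet
  facet normal 0.0000 0.0000 1.0000
    outer loop
      vertex 0.000 0.000 10.357
      vertex 26.841 8.151 10.357
      vertex 0.000 8.151 10.357
    endloop
  endfacet
  facet normal 0.0000 -1.0000 0.0000
    outer loop
      vertex 0.000 0.000 0.000
      vertex 26.841 0.000 0.000
      vertex 26.841 0.000 10.357
    endloop
  endfacet
  facet normal 0.0000 -1.0000 0.0000
    outer loop
      vertex 0.000 0.000 0.000
      vertex 26.841 0.000 10.357
      vertex 0.000 0.000 10.357
    endloop
  endfacet
  facet normal 0.0000 1.0000 0.0000
    outer loop
      vertex 26.841 8.151 10.357
      vertex 26.841 8.151 0.000
      vertex 0.000 8.151 0.000
    endloop
  endfacet
  facet normal 0.0000 1.0000 0.0000
    outer loop
      vertex 0.000 8.151 10.357
      vertex 26.841 8.151 10.357
      vertex 0.000 8.151 0.000
    endloop
  endfacet
  facet normal -1.0000 0.0000 0.0000
    outer loop
      vertex 0.000 8.151 10.357
      vertex 0.000 8.151 0.000
      vertex 0.000 0.000 0.000
    endloop
  endfacet
  facet normal -1.0000 0.0000 0.0000
    outer loop
      vertex 0.000 0.000 10.357
      vertex 0.000 8.151 10.357
      vertex 0.000 0.000 0.000
    endloop
  endfacet
  facet normal 1.0000 0.0000 0.0000
    outer loop
      vertex 26.841 0.000 0.000
      vertex 26.841 8.151 0.000
      vertex 26.841 8.151 10.357
    endloop
  endfacet
  facet normal 1.0000 0.0000 0.0000
    outer loop
      vertex 26.841 0.000 0.000
      vertex 26.841 8.151 10.357
      vertex 26.841 0.000 10.357
    endloop
  endfacet
endsolid part

The G0 Z moves step by Δz≈1.726 mm. Every layer's G1 loop is the same polygon, so the solid is a straight extrusion of it from z=0 to z≈10.4. Closing with flat bottom and top caps and triangulating gives 12 facets — a rectangular box, roughly 26.8 × 8.15 mm footprint and 10.4 mm tall.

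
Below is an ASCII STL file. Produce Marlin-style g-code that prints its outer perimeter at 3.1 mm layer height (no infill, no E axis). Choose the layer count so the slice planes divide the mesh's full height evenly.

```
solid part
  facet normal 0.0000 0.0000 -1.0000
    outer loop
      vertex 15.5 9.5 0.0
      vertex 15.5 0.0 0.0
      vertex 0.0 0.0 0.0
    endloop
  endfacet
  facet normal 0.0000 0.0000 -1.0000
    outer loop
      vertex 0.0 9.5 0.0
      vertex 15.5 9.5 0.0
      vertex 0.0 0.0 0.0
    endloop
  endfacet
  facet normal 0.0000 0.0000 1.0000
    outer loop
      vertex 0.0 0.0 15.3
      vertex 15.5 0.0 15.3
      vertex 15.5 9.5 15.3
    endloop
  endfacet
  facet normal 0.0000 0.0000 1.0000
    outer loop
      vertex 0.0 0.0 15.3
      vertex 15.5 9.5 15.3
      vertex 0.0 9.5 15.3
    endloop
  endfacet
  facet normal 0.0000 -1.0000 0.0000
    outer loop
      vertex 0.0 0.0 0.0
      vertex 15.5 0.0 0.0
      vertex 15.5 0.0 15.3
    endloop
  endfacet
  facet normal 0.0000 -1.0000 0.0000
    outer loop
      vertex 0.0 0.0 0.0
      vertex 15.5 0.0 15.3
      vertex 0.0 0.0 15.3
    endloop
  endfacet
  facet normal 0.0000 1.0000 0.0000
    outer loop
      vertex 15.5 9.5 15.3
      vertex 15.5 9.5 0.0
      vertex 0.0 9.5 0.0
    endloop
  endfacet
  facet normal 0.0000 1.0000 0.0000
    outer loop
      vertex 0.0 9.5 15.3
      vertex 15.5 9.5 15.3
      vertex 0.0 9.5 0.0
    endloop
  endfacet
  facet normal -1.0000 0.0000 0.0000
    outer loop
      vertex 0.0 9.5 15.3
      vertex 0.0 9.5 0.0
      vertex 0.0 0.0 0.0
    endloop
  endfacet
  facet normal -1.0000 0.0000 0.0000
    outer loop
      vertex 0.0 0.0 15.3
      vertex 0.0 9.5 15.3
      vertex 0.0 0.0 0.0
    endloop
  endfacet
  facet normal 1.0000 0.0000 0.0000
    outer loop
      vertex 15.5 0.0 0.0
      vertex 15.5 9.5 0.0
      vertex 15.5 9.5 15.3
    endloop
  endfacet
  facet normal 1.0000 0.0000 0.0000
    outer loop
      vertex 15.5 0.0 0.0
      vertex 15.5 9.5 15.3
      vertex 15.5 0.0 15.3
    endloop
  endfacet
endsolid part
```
; perimeter-only toolpath
G21 ; units = mm
G90 ; absolute positioning
G28 ; home
; layer 1
G0 Z3.1
G0 X0.0 Y0.0
G1 X15.5 Y0.0
G1 X15.5 Y9.5
G1 X0.0 Y9.5
G1 X0.0 Y0.0
; layer 2
G0 Z6.1
G0 X0.0 Y0.0
G1 X15.5 Y0.0
G1 X15.5 Y9.5
G1 X0.0 Y9.5
G1 X0.0 Y0.0
; layer 3
G0 Z9.2
G0 X0.0 Y0.0
G1 X15.5 Y0.0
G1 X15.5 Y9.5
G1 X0.0 Y9.5
G1 X0.0 Y0.0
; layer 4
G0 Z12.2
G0 X0.0 Y0.0
G1 X15.5 Y0.0
G1 X15.5 Y9.5
G1 X0.0 Y9.5
G1 X0.0 Y0.0
; layer 5
G0 Z15.3
G0 X0.0 Y0.0
G1 X15.5 Y0.0
G1 X15.5 Y9.5
G1 X0.0 Y9.5
G1 X0.0 Y0.0
M2 ; end

The solid is a rectangular box, roughly 15.5 × 9.5 mm footprint and 15.3 mm tall. Slicing at Δz = 3.1 mm — 5 equal slices spanning the solid's height, so layer i sits at z = i·h/5 — gives 5 non-empty perimeters. Each is a 4-segment closed polygon; G0 lifts to the layer z and rapids to the start vertex, then G1 traces the edges.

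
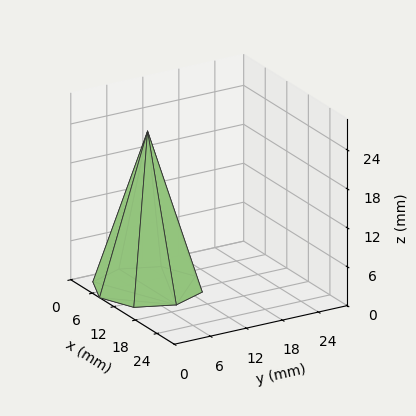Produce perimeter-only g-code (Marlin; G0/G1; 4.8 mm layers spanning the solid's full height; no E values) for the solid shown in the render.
Reading the render: the shape is a regular 8-sided pyramid, base circumscribed radius ≈ 8 mm, apex at z ≈ 24 mm (dimensions read to the nearest mm from the axis ticks). For the g-code, the solid's height is divided into equal slices at the stated Δz and each level perimeter traced with G1 moves after a G0 lift.

; perimeter-only toolpath
G21 ; units = mm
G90 ; absolute positioning
G28 ; home
; layer 1
G0 Z4.8
G0 X14.4 Y8.0
G1 X12.6 Y12.6
G1 X8.0 Y14.4
G1 X3.4 Y12.6
G1 X1.6 Y8.0
G1 X3.4 Y3.4
G1 X8.0 Y1.6
G1 X12.6 Y3.4
G1 X14.4 Y8.0
; layer 2
G0 Z9.6
G0 X12.8 Y8.0
G1 X11.4 Y11.4
G1 X8.0 Y12.8
G1 X4.6 Y11.4
G1 X3.2 Y8.0
G1 X4.6 Y4.6
G1 X8.0 Y3.2
G1 X11.4 Y4.6
G1 X12.8 Y8.0
; layer 3
G0 Z14.4
G0 X11.2 Y8.0
G1 X10.3 Y10.3
G1 X8.0 Y11.2
G1 X5.7 Y10.3
G1 X4.8 Y8.0
G1 X5.7 Y5.7
G1 X8.0 Y4.8
G1 X10.3 Y5.7
G1 X11.2 Y8.0
; layer 4
G0 Z19.2
G0 X9.6 Y8.0
G1 X9.1 Y9.1
G1 X8.0 Y9.6
G1 X6.9 Y9.1
G1 X6.4 Y8.0
G1 X6.9 Y6.9
G1 X8.0 Y6.4
G1 X9.1 Y6.9
G1 X9.6 Y8.0
M2 ; end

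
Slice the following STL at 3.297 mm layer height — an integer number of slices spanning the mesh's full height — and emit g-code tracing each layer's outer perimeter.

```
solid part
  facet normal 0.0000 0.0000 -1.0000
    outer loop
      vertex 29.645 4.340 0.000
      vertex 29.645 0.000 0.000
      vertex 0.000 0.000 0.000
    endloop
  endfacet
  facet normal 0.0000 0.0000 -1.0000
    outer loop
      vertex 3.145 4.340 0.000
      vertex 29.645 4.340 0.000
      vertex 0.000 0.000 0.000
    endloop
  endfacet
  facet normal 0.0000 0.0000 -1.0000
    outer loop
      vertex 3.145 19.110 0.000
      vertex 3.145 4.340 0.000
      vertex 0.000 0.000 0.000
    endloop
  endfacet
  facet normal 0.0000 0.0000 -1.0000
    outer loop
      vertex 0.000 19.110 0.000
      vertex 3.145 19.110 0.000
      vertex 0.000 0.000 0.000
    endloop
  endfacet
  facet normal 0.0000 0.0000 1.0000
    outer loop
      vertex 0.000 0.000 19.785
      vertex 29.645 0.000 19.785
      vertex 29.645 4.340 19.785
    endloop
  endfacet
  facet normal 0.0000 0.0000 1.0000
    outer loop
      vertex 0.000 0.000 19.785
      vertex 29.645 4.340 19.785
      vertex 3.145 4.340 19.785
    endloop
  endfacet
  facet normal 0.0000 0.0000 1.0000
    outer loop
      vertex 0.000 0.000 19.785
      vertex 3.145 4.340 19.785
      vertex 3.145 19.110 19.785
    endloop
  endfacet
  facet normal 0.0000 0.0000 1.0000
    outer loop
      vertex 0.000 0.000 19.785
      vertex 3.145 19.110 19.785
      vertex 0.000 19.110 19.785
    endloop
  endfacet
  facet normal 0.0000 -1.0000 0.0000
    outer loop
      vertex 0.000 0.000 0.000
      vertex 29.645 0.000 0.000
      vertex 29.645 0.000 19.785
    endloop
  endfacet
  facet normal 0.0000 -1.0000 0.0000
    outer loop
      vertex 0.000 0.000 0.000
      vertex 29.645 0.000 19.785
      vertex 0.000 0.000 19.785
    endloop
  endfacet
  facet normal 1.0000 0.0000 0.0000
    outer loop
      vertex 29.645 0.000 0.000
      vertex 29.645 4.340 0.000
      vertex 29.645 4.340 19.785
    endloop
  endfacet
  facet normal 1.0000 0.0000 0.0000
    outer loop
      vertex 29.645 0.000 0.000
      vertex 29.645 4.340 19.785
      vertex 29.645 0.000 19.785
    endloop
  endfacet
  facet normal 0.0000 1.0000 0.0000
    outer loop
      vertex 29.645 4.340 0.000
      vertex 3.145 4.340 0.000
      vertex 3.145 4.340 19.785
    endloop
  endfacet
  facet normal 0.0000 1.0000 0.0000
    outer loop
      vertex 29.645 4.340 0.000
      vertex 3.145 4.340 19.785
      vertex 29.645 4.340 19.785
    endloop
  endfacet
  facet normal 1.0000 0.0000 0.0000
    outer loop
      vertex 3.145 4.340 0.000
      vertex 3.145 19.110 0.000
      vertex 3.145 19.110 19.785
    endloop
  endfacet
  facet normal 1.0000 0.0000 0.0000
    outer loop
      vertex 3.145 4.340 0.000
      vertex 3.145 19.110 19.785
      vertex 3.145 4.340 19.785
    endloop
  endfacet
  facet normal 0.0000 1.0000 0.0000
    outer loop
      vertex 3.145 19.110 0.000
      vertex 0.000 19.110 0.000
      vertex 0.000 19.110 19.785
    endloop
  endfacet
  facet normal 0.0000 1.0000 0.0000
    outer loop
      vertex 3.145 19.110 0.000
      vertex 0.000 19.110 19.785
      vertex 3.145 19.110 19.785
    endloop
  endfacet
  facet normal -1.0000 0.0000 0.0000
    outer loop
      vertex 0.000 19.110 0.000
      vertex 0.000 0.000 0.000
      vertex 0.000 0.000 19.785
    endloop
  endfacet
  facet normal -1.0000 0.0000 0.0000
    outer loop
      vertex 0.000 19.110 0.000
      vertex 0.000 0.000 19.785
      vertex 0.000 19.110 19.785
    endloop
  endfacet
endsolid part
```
; perimeter-only toolpath
G21 ; units = mm
G90 ; absolute positioning
G28 ; home
; layer 1
G0 Z3.297
G0 X0.000 Y0.000
G1 X29.645 Y0.000
G1 X29.645 Y4.340
G1 X3.145 Y4.340
G1 X3.145 Y19.110
G1 X0.000 Y19.110
G1 X0.000 Y0.000
; layer 2
G0 Z6.595
G0 X0.000 Y0.000
G1 X29.645 Y0.000
G1 X29.645 Y4.340
G1 X3.145 Y4.340
G1 X3.145 Y19.110
G1 X0.000 Y19.110
G1 X0.000 Y0.000
; layer 3
G0 Z9.893
G0 X0.000 Y0.000
G1 X29.645 Y0.000
G1 X29.645 Y4.340
G1 X3.145 Y4.340
G1 X3.145 Y19.110
G1 X0.000 Y19.110
G1 X0.000 Y0.000
; layer 4
G0 Z13.190
G0 X0.000 Y0.000
G1 X29.645 Y0.000
G1 X29.645 Y4.340
G1 X3.145 Y4.340
G1 X3.145 Y19.110
G1 X0.000 Y19.110
G1 X0.000 Y0.000
; layer 5
G0 Z16.488
G0 X0.000 Y0.000
G1 X29.645 Y0.000
G1 X29.645 Y4.340
G1 X3.145 Y4.340
G1 X3.145 Y19.110
G1 X0.000 Y19.110
G1 X0.000 Y0.000
; layer 6
G0 Z19.785
G0 X0.000 Y0.000
G1 X29.645 Y0.000
G1 X29.645 Y4.340
G1 X3.145 Y4.340
G1 X3.145 Y19.110
G1 X0.000 Y19.110
G1 X0.000 Y0.000
M2 ; end

The solid is an L-shaped prism: outer 29.6 × 19.1 mm, arm thicknesses ≈ 4.34 mm (horizontal) and 3.15 mm (vertical), extruded 19.8 mm in z. Slicing at Δz = 3.297 mm — 6 equal slices spanning the solid's height, so layer i sits at z = i·h/6 — gives 6 non-empty perimeters. Each is a 6-segment closed polygon; G0 lifts to the layer z and rapids to the start vertex, then G1 traces the edges.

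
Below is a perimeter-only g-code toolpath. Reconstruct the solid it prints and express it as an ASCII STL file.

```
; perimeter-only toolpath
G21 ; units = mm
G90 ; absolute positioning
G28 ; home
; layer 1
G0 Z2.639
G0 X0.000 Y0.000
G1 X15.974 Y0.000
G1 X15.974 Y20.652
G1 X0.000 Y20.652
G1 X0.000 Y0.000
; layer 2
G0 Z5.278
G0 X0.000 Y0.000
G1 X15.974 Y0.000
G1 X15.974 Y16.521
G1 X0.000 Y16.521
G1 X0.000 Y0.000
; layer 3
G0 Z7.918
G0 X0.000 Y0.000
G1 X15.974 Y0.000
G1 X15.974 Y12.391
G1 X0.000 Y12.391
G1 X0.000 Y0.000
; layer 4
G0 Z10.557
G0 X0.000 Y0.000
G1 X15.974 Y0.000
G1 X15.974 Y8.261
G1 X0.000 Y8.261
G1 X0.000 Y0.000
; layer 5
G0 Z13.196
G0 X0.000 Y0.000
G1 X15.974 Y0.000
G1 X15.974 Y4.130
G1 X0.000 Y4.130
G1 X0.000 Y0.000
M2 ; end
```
solid part
  facet normal 0.0000 0.0000 -1.0000
    outer loop
      vertex 15.974 24.782 0.000
      vertex 15.974 0.000 0.000
      vertex 0.000 0.000 0.000
    endloop
  endfacet
  facet normal 0.0000 0.0000 -1.0000
    outer loop
      vertex 0.000 24.782 0.000
      vertex 15.974 24.782 0.000
      vertex 0.000 0.000 0.000
    endloop
  endfacet
  facet normal 0.0000 -1.0000 0.0000
    outer loop
      vertex 0.000 0.000 0.000
      vertex 15.974 0.000 0.000
      vertex 15.974 0.000 15.835
    endloop
  endfacet
  facet normal 0.0000 -1.0000 0.0000
    outer loop
      vertex 0.000 0.000 0.000
      vertex 15.974 0.000 15.835
      vertex 0.000 0.000 15.835
    endloop
  endfacet
  facet normal 0.0000 0.5384 0.8427
    outer loop
      vertex 0.000 0.000 15.835
      vertex 15.974 0.000 15.835
      vertex 15.974 24.782 0.000
    endloop
  endfacet
  facet normal 0.0000 0.5384 0.8427
    outer loop
      vertex 0.000 0.000 15.835
      vertex 15.974 24.782 0.000
      vertex 0.000 24.782 0.000
    endloop
  endfacet
  facet normal -1.0000 0.0000 0.0000
    outer loop
      vertex 0.000 0.000 15.835
      vertex 0.000 24.782 0.000
      vertex 0.000 0.000 0.000
    endloop
  endfacet
  facet normal 1.0000 0.0000 0.0000
    outer loop
      vertex 15.974 0.000 0.000
      vertex 15.974 24.782 0.000
      vertex 15.974 0.000 15.835
    endloop
  endfacet
endsolid part

The G0 Z moves step by Δz≈2.639 mm. The G1 loops shrink linearly with z, so the solid tapers from its base footprint up to z≈15.8. Closing with a flat bottom cap and the tapered top and triangulating gives 8 facets — a wedge (ramp): 16 × 24.8 mm base, rising to 15.8 mm along the y=0 edge and sloping linearly to z=0 at y=24.8.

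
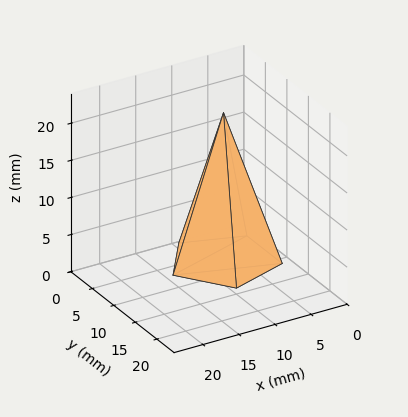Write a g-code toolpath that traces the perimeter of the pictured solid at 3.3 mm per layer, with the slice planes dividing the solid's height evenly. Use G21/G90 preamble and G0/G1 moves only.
Reading the render: the shape is a regular 5-sided pyramid, base circumscribed radius ≈ 7 mm, apex at z ≈ 20 mm (dimensions read to the nearest mm from the axis ticks). For the g-code, the solid's height is divided into equal slices at the stated Δz and each level perimeter traced with G1 moves after a G0 lift.

; perimeter-only toolpath
G21 ; units = mm
G90 ; absolute positioning
G28 ; home
; layer 1
G0 Z3.3
G0 X12.8 Y7.0
G1 X8.8 Y12.6
G1 X2.3 Y10.4
G1 X2.3 Y3.6
G1 X8.8 Y1.4
G1 X12.8 Y7.0
; layer 2
G0 Z6.7
G0 X11.7 Y7.0
G1 X8.5 Y11.5
G1 X3.2 Y9.7
G1 X3.2 Y4.3
G1 X8.5 Y2.5
G1 X11.7 Y7.0
; layer 3
G0 Z10.0
G0 X10.5 Y7.0
G1 X8.1 Y10.3
G1 X4.2 Y9.1
G1 X4.2 Y5.0
G1 X8.1 Y3.6
G1 X10.5 Y7.0
; layer 4
G0 Z13.3
G0 X9.3 Y7.0
G1 X7.7 Y9.2
G1 X5.1 Y8.4
G1 X5.1 Y5.6
G1 X7.7 Y4.8
G1 X9.3 Y7.0
; layer 5
G0 Z16.7
G0 X8.2 Y7.0
G1 X7.4 Y8.1
G1 X6.1 Y7.7
G1 X6.1 Y6.3
G1 X7.4 Y5.9
G1 X8.2 Y7.0
M2 ; end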